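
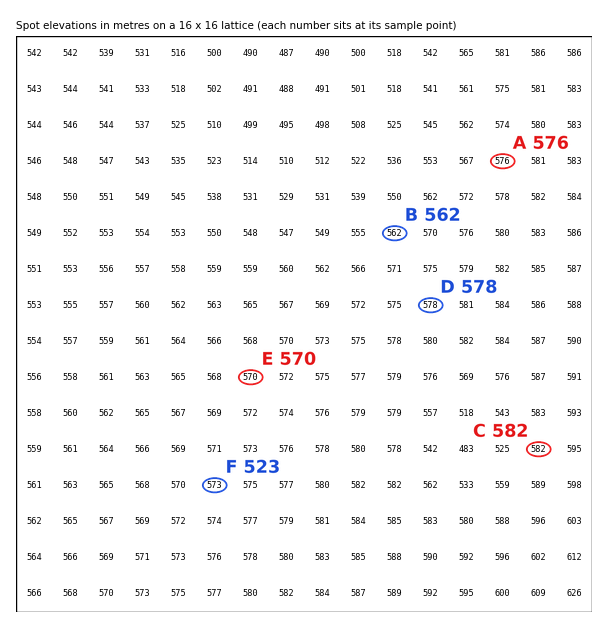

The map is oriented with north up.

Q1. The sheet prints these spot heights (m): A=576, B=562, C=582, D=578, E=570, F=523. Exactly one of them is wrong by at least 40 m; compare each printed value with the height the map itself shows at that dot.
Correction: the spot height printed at F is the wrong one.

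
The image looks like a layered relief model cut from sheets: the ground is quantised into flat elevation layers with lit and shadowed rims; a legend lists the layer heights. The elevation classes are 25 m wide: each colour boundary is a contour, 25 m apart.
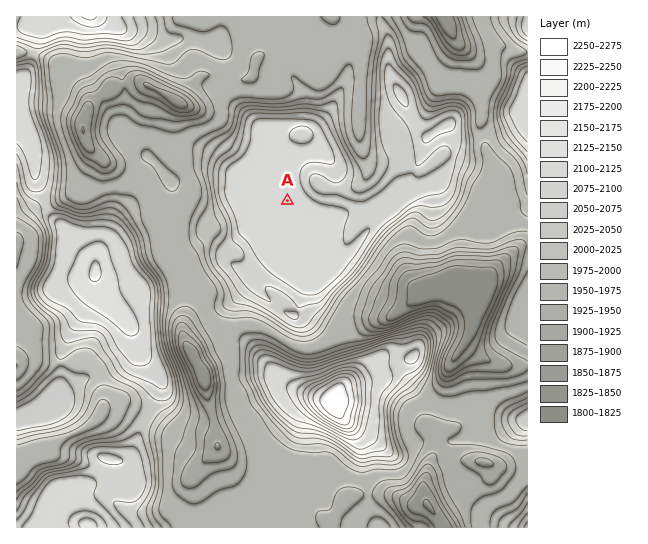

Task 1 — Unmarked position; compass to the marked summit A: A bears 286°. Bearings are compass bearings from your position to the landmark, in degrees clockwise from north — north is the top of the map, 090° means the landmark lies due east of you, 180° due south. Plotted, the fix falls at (385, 229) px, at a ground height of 2050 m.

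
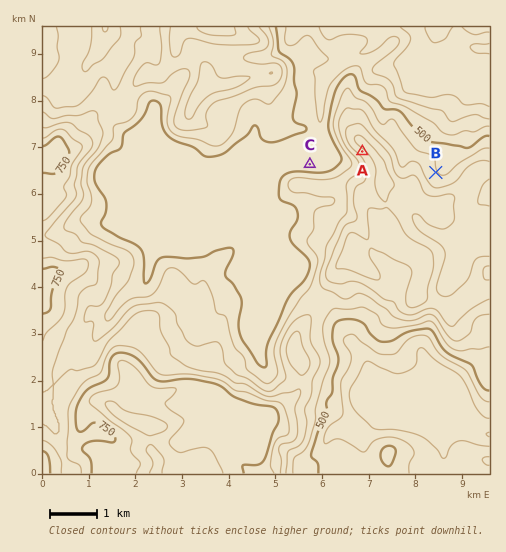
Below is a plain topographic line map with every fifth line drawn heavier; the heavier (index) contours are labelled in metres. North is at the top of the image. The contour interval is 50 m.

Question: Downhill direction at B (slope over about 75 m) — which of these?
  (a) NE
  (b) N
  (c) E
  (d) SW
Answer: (a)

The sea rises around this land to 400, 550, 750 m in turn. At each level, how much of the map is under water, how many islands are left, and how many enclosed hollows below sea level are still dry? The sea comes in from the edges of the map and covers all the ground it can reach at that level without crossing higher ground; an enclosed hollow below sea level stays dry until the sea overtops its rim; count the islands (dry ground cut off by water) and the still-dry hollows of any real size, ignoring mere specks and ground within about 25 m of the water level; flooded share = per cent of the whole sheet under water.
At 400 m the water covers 9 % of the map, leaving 0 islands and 0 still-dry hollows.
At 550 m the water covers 47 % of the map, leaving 0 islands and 0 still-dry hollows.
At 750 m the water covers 91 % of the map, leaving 0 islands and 0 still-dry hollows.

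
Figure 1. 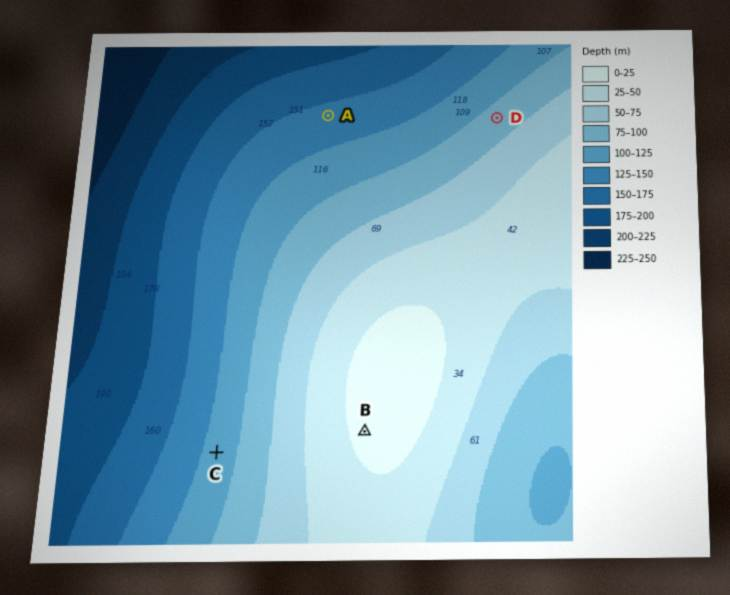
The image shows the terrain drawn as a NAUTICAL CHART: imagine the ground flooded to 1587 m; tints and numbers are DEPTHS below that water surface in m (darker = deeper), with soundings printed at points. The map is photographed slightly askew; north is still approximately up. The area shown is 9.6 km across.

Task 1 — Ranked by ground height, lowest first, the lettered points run A C D B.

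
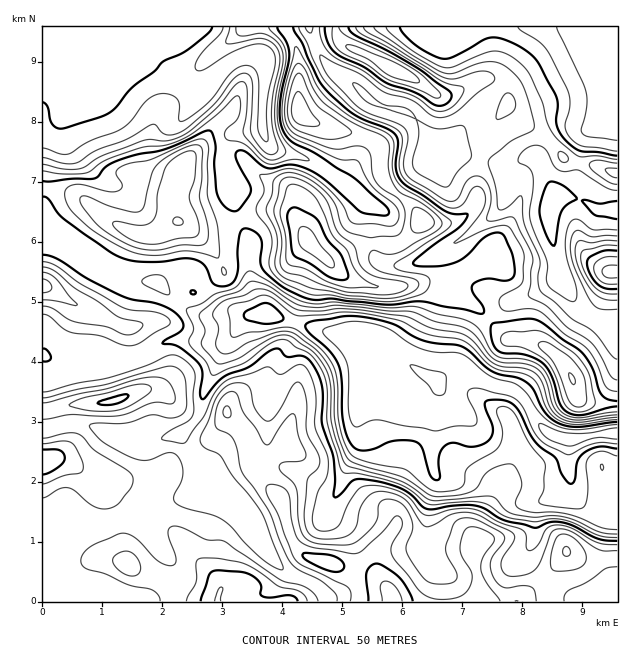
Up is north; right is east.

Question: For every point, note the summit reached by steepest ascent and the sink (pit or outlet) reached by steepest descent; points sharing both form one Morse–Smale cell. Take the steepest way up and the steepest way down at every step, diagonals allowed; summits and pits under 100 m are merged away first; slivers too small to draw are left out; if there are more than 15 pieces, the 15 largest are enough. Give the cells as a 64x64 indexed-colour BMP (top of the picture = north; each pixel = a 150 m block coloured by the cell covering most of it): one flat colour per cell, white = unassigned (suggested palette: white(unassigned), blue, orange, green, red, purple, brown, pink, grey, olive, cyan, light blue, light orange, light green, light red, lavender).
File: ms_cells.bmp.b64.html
<image width="64" height="64" href="data:image/bmp;base64,Qk12CAAAAAAAAHYAAAAoAAAAQAAAAEAAAAABAAQAAAAAAAAIAAATCwAAEwsAABAAAAAAAAAA////ALR3HwAOf/8ALKAsACgn1gC9Z5QAS1aMAMJ34wB/f38AIr28AM++FwDox64AeLv/AIrfmACWmP8A1bDFADMzMzMzMzMzMzMzMzMzMzMRERERERERERERERERERERMzMzMzMzMzMzMzMzMzMzMREREREREREREREREREREREzMzMzMzMzMzMzMzMzMzERERERERERERERERERERERETMzMzMzMzMzMzMzMzMxERERERERERERERERERERERERMzMzMzMzMzMzMzMzMxEREREREREREREREREREREREREzMzMzMzMzMzMzMzMxEREREREREREREREREREREREREcMzMzMzMzMzMzMzMxERERERERERERERERERERERERERzDMzMzMzMzMzMzMzERERERERERERERERERERERERERHMMzMzMzMzMzMzMzEREREREREREREREREREREREREREczMzMzMzDMzMzMzMRERERERERERERERERERERERERERzMzMzMzMwzMzMzMRERERERERERERERERERERERERERHMzMzMzMzMwzMzMREREREREREREREREREREREREREREczMzMzMzMzBERMRERERERERERERERERERERERERERERzMzMzMzMzBERERERERERERERERERERERERERERERERHMzMzMzMzBEREREREREREREREREREREREREREREREREczMzMzMzBERERERERERERERERERERERERERERERERERzMzMzMzMERERERERERERERERERERERERERERERERERHMzMzMzMwREREREREREREREREREREREREREREREREREczMzMyqqqqhEREREREREREREREREREREREREREQAAERqszMqqqqqqoREREREREREREREREREREREREREQAAAACqqqqqqqqqqqEREREREREREREREREREREREREQAAAAAKqqqqqqqqqqqhEREREREREREREREREREREREQAAAAAAqqqqqqqqqqqqERERERERERERERERERERERERAAAAAACqqqqqqqqqqqoREREREREREREREREREREREQAAAAAAAKqqqqqqqqqqqqERERERERERERERERERERAAAAAAAAAAqqqqqqqqqqqqoRERERERERERERERVVEQAAAAAAAAAACqqqqqqqqqqqqhERERERERERERERVVVQAAAAAAAAAAAJmZmZmZmqqqqqoREREREREREREVVVVVAAAAAAAAAAAAmZmZmZmZmqqqqhEREREREREREVVVVVVQAAAAAAAAAACZmZmZmZmZmZmZkRERERERERVVVVVVVVUAAAAAAAAAAJmZmZmZmZmZmZmZEREREVVVVVVVVVVVVQAAAAAAAAAAmZmZmZmZmZmZmZmRERVVVVVVVVVVVVVVUAAAAAAAAACZmZmZmZmZmQAAu7u1VVVVVVVVVVVVVVVYgAAAAAAAAJmZmZmZmZmQAAu7u1VVVVVVVVVVVVVVWIiIAAAAAAAAmZmZmZmZmQAAC7u7VVVVVVVVVVVVVYiIiIiIgAAAAACZmZmZmZmQAAC7u7VVVVVVVViIiIiIiIiIiIiIgAAAAJmZmZu7u7uwC7u7tVVVVVVYiIiIiIiIiIiIiIiIAAAAmZmbu7u7u7u7u7u1VVVVVYiIiHd4iIiIiIiIiIAAAACZmbu7u7u7u7u7u7VVVVVd2IiHd3d3iIiIiIiIgAAAAJmbu7u7u7u7u7u7tVVVVd3d2Id3d3d4iIiIiIiAAAAAm7u7u7u7u7u7u7u1VVVd3d3d3//3d3d4iIiIiIAAAAC7u7u7siIiu7u7u1VVVV3d3d3f//93d3eIiIiIgAAAALu7u7IiIiIiIiIiVVVV3d3d3d///3d3d3eIiIgAAAAAu7u7IiIiIiIiIiLd1d3d3d3d3//3d3d3d3iIiAAAAAC7u7IiIiIiIiIiLd3d3d3d3d3///d3d3d3eIiIgABERLuyIiIiIiIiIiIt3d3d3d3d3//3d3d3d3d3iIiEREREIiIiIiIiIiIiIi3d3d3d3d///3d3d3d3d3eIiEREREQiIiIiIiIiIiIiLd3d3d3d////d3d3d3d3d4iIRERERCIiIiIiIiIiIiLd3d3d3d////93d3d3d3d0SIhEREREIiIiIiIiIiIiIt3d3d3f/////3d3d3d3REREREREREQiIiIiIiIiIiIi3d3d////////d3d3ZERERERERERERCIiIiIiIiIiIiIt3d///////3d3d3ZmREREREREREREIiIiIiIiIiIiIiIi//////d3d3d3ZmZkREREREREREQiIiIiIiIiIiIiIiIv//93d3d3d3dmZmRERERERERERCIiIiIiIiIiIiIiIi//93d3d3d3ZmZmZkREREREREREIiIiIiIiIiIiIiIiL/93d3d3dmZmZmZmZEREREREREQiIiIiIiIiIiIiIiIv/3d3d3dmZmZmZmZmRERERERERCIiIiIiIiIi7uIiIi//d3d3dmZmZmZmZmZkRERERERE7u7u4iIiIi7u4iIiL/93d3ZmZmZmZmZmZmZERERERETu7u7u4iIu7u7uIiIv/3d3ZmZmZmZmZmZmZmRERERERO7u7u7uIu7u7u7uIi//d3ZmZmZmZmZmZmZmZkRERERE7u7u7u7i7u7u7u7uD/93dmZmZmZmZmZmZmZmZERERETu7u7u7u7u7u7u7u4A/3dmZmZmZmZmZmZmZmZmRERERO7u7u7u7u7u7u7u7gAAd2ZmZmZmZmZmZmZmZmZkRERE"/>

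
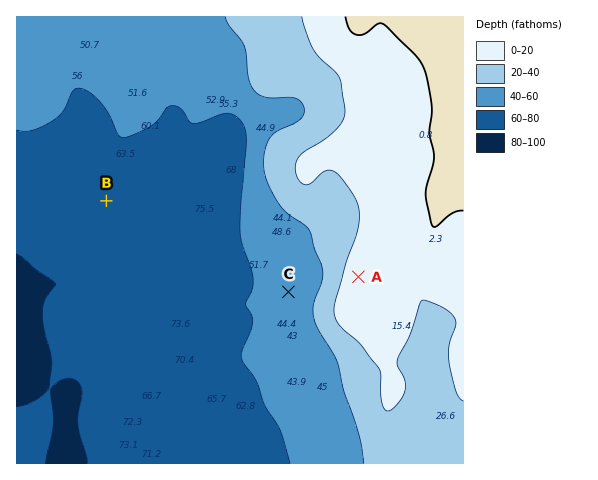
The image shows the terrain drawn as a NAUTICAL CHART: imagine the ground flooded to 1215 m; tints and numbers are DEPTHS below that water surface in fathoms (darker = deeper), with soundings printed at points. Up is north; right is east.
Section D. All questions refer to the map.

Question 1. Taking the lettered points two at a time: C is higher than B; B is lower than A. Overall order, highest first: A C B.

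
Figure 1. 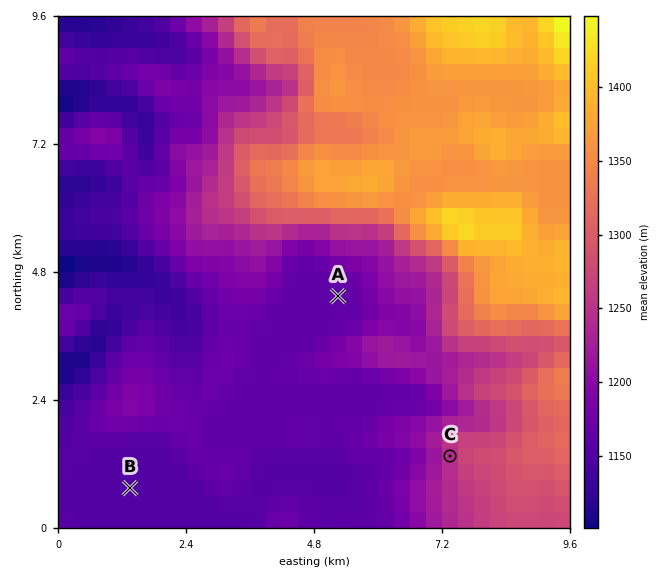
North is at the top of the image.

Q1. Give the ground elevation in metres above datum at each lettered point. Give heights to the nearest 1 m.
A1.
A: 1161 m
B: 1151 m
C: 1246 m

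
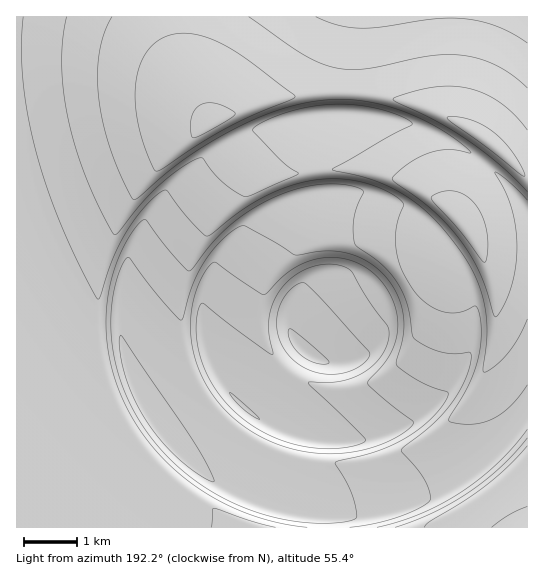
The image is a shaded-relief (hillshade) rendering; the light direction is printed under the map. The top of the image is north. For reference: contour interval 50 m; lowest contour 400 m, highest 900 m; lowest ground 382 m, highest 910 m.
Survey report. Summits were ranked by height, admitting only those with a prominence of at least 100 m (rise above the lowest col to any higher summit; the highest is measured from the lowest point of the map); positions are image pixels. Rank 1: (305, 351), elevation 910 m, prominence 528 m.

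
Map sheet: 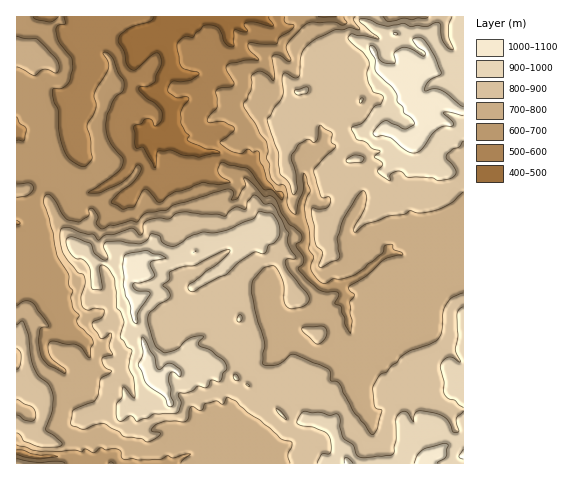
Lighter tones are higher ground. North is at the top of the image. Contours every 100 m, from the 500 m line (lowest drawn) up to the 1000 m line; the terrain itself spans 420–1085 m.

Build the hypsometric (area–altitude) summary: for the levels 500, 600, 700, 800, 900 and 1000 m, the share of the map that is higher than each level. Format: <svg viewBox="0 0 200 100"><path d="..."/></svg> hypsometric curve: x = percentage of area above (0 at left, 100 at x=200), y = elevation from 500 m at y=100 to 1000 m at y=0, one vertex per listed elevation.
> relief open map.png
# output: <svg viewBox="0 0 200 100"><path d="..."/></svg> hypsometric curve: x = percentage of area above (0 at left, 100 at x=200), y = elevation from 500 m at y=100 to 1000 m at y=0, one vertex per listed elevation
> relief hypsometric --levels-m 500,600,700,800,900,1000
<svg viewBox="0 0 200 100"><path d="M193 100l-21-20-29-20-51-20-56-20-28-20"/></svg>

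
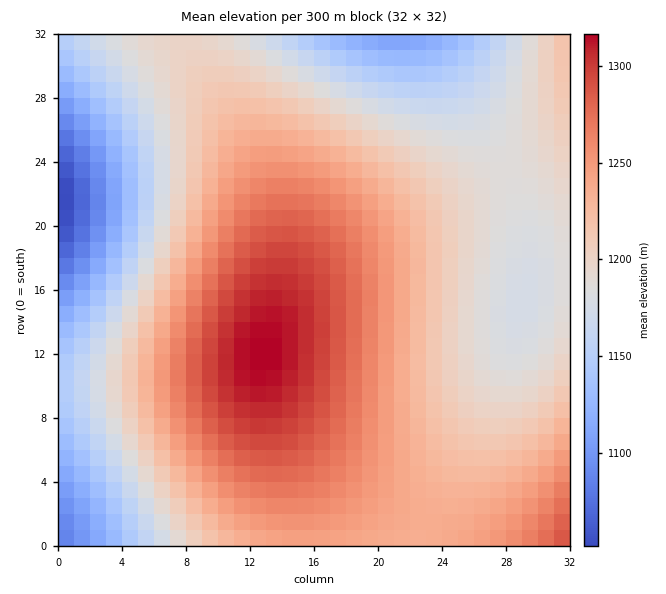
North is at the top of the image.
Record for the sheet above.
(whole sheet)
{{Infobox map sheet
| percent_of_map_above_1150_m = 88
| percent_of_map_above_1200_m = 58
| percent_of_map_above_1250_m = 27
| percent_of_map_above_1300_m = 5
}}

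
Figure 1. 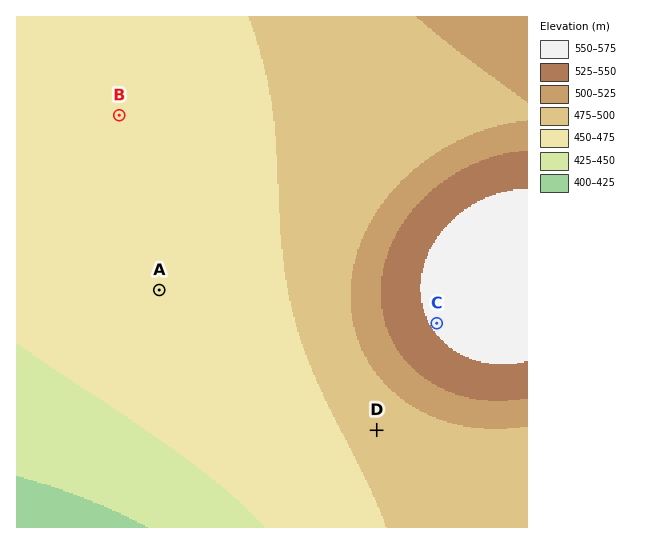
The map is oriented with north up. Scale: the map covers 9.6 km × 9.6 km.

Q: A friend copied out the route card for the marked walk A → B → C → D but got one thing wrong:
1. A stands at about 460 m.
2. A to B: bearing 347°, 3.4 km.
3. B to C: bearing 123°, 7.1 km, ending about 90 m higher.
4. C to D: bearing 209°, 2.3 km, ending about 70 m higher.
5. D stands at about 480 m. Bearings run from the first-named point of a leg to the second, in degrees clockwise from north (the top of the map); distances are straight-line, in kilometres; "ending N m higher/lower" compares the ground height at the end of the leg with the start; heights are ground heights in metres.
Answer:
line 4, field sense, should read lower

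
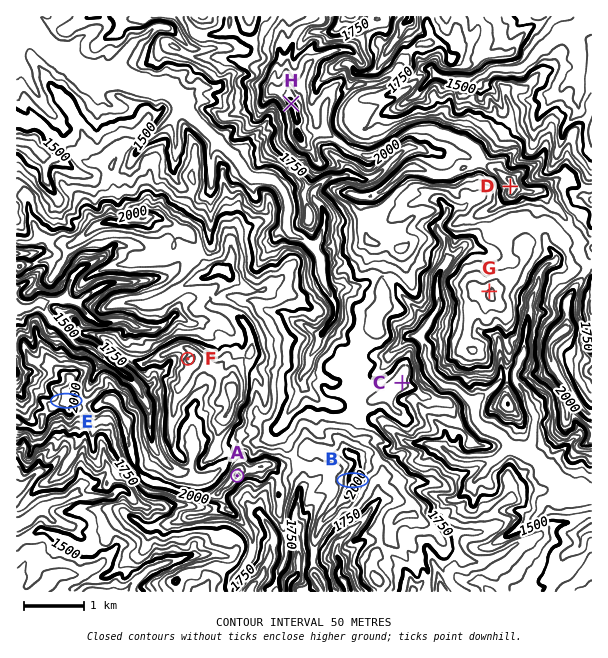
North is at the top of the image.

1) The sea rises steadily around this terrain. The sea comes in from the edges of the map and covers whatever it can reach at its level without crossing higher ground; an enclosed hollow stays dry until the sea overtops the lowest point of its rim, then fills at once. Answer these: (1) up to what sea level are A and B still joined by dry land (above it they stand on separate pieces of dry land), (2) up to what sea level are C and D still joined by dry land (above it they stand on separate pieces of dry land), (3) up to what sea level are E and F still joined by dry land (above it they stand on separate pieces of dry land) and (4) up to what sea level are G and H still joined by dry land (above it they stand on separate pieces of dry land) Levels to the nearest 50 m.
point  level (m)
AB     1900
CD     1750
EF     1950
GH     1850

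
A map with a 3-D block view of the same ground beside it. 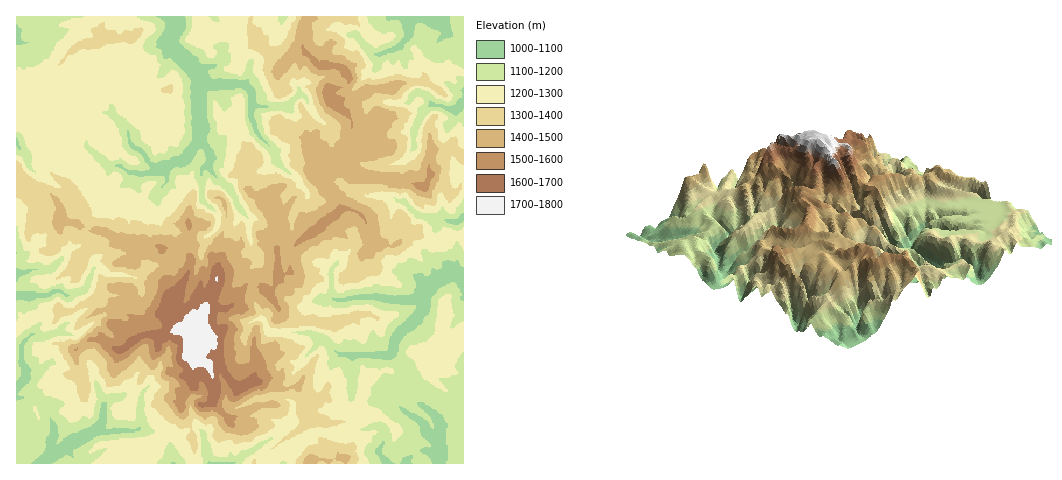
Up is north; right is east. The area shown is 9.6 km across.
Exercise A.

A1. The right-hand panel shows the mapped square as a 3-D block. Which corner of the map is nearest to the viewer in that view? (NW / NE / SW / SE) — NE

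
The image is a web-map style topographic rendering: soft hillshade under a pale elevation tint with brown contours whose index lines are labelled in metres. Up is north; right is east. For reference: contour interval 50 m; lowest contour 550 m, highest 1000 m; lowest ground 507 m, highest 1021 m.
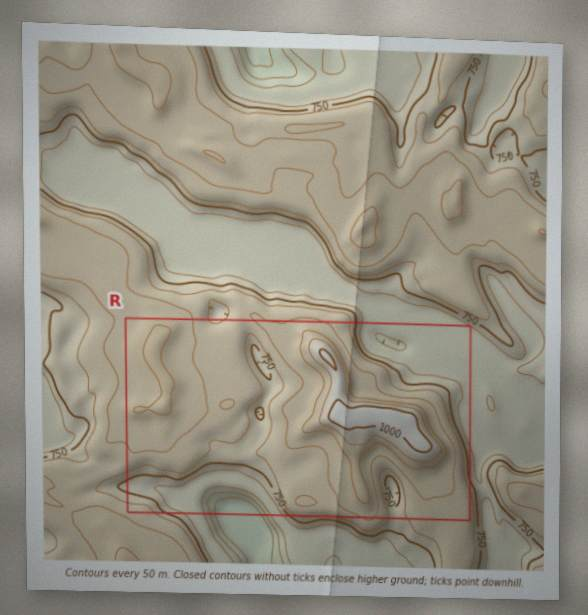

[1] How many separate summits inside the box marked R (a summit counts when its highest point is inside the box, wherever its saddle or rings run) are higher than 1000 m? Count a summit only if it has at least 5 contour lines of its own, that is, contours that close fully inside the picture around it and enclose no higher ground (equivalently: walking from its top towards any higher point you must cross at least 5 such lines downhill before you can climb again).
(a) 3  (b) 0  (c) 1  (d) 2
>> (b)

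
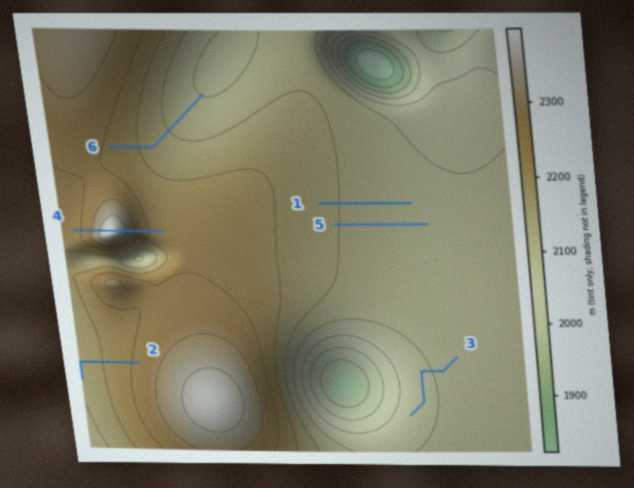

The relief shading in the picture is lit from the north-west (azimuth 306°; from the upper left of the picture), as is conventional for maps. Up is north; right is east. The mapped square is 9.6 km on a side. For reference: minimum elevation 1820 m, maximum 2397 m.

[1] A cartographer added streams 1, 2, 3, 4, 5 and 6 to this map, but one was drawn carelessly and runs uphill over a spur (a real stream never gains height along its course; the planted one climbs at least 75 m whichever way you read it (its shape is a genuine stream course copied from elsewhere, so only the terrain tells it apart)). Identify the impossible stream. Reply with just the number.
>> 4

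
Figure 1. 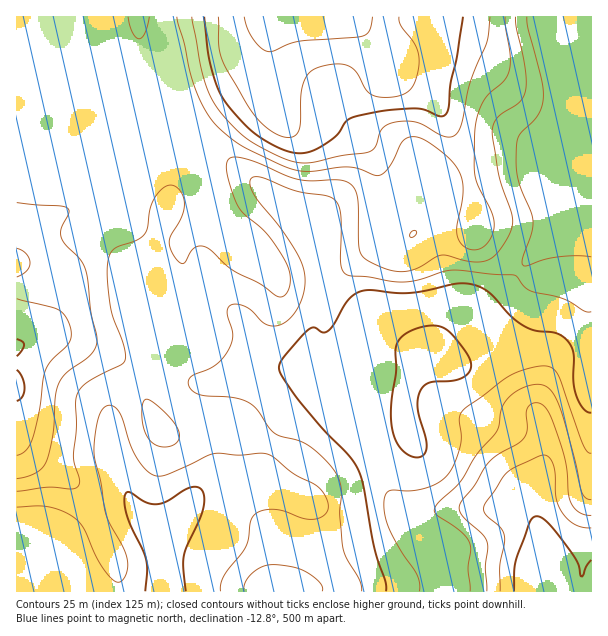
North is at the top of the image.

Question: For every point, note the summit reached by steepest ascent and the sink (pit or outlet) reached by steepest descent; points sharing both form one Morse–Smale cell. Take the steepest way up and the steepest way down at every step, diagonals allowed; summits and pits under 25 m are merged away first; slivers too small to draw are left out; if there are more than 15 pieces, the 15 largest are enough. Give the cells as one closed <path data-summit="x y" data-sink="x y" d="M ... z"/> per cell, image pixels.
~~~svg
<path data-summit="336 17" data-sink="533 591" d="M591 16l-574 0-1 157 101-1 47 31-4 13 0 12-15 39-1 9 25 60 0 11 15 25 12 9-25-3-31 6 6 20 11 22 8 7 15 1 36-10 17-2 16 12 48 22 24 14 11 16 3 24 57-4 16 11 12 0-2 5 2 24 10 18 10 8 84-1 8 4 1 17 58 0z"/><path data-summit="17 389" data-sink="533 591" d="M117 172l-101 2 0 171 25-8 25 0 29 9 21 10 20 18 4 10 31-6 24 4-15-16-11-19 0-11-25-60 1-9 15-39 0-12 4-13z"/><path data-summit="17 389" data-sink="164 591" d="M57 336l-16 1-25 10 1 245 64 0 1-17-10-26-2-10 50-25 19-1-6-7-7-17-12-34-4-20 0-22 4-9 14-14 12-5-1-5-3-6-11-12-17-10-31-12z"/><path data-summit="336 17" data-sink="164 591" d="M140 385l-18 9-8 10-4 9 0 22 4 20 14 42 11 16-19 1-50 25 0 6 12 30 1 17 79 0 1-25-3-21 10-24 31-32 18-9 35-1 42 16 13 8 25 5 0-18-4-11-9-10-21-13-51-23-16-12-17 2-36 10-18-2-5-6-6-12z"/><path data-summit="270 588" data-sink="164 591" d="M254 480l-27 0-21 7-36 35-10 24 4 46 106 0 2-3 18-1 6-6 12-25 20-26 6-21-25-6-13-8z"/><path data-summit="270 588" data-sink="533 591" d="M392 506l-57 4-7 21-20 26-12 25-6 6-18 1-1 2 261 0 0-16-8-4-84 1-10-8-10-18 0-27-12-2z"/>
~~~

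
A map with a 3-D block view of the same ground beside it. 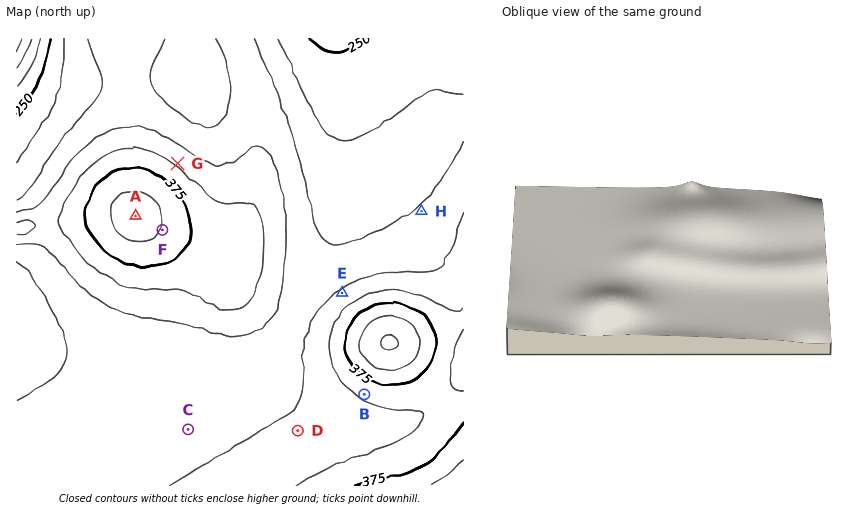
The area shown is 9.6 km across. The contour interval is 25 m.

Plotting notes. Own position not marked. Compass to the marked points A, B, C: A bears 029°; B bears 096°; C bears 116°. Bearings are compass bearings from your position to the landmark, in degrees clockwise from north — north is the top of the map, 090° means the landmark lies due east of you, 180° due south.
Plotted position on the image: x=54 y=363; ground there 300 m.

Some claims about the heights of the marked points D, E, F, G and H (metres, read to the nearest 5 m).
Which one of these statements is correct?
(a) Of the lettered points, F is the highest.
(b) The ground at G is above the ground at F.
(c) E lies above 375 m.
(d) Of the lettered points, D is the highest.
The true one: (a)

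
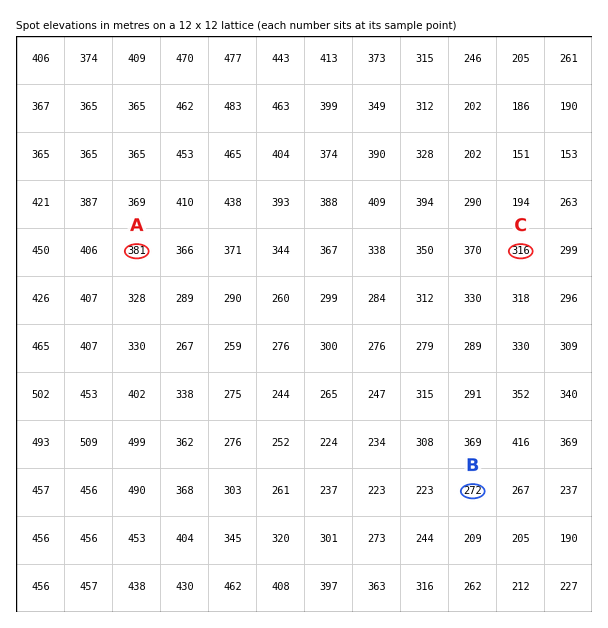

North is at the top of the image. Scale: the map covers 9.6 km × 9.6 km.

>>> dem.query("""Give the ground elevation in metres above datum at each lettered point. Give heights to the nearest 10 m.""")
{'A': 380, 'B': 270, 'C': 320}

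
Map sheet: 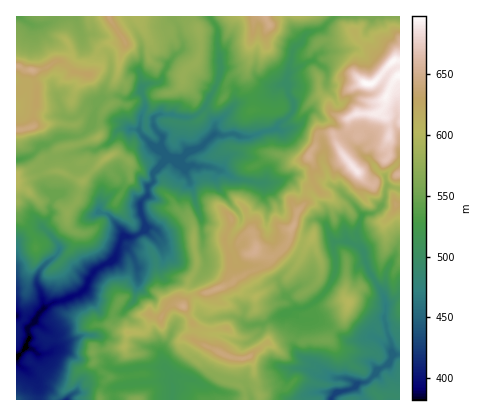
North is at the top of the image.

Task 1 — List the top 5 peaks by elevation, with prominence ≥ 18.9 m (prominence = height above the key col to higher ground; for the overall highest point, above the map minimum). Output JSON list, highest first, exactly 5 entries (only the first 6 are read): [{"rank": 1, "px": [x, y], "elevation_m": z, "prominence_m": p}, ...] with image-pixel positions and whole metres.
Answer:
[{"rank": 1, "px": [366, 84], "elevation_m": 698, "prominence_m": 316}, {"rank": 2, "px": [358, 172], "elevation_m": 690, "prominence_m": 35}, {"rank": 3, "px": [256, 250], "elevation_m": 652, "prominence_m": 36}, {"rank": 4, "px": [32, 70], "elevation_m": 649, "prominence_m": 117}, {"rank": 5, "px": [184, 306], "elevation_m": 647, "prominence_m": 30}]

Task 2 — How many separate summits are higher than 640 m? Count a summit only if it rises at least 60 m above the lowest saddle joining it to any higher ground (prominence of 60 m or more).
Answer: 2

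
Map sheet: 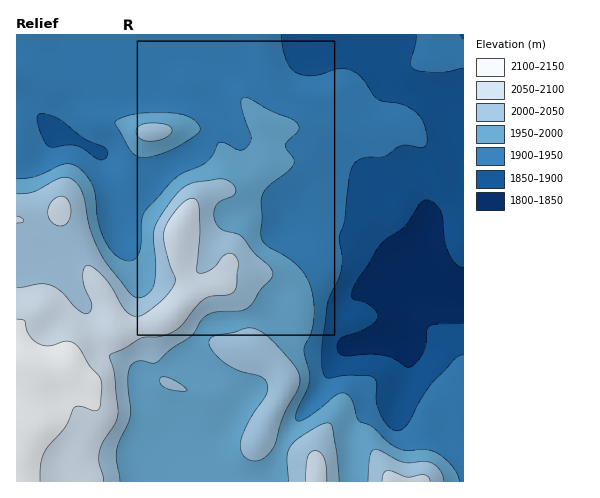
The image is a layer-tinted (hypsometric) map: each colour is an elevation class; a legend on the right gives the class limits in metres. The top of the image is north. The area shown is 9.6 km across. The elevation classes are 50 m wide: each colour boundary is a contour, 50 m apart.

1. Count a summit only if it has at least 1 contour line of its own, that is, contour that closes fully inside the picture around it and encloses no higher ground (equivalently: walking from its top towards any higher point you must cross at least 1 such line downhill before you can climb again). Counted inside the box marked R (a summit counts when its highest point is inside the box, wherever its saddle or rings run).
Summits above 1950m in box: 1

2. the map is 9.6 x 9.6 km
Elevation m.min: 1810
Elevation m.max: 2150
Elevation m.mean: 1960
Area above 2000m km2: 24.9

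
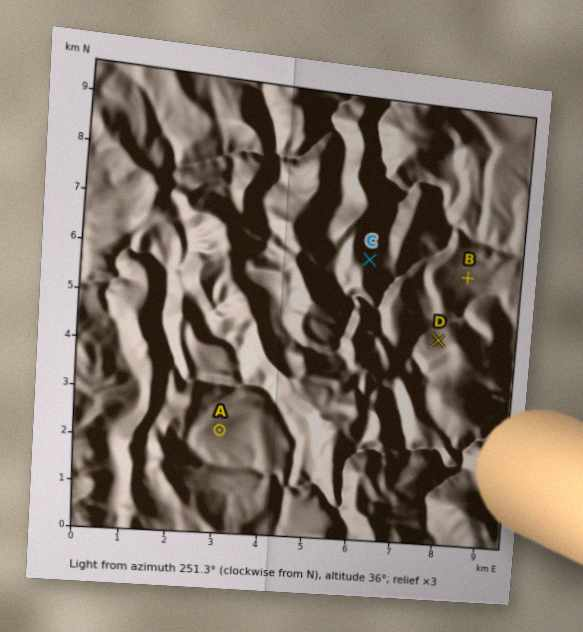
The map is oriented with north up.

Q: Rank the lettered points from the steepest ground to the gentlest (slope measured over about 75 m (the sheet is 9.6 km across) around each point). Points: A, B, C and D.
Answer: D C A B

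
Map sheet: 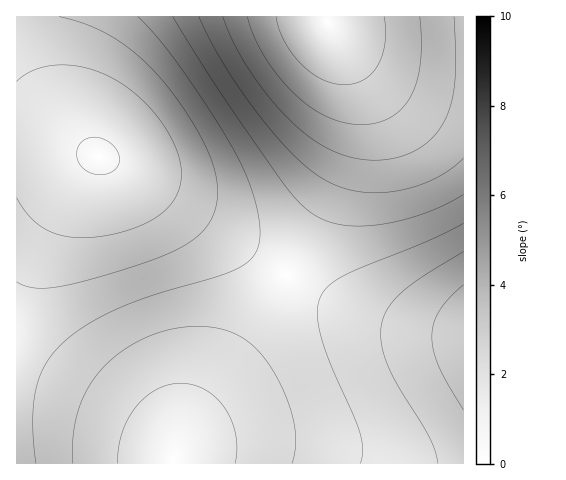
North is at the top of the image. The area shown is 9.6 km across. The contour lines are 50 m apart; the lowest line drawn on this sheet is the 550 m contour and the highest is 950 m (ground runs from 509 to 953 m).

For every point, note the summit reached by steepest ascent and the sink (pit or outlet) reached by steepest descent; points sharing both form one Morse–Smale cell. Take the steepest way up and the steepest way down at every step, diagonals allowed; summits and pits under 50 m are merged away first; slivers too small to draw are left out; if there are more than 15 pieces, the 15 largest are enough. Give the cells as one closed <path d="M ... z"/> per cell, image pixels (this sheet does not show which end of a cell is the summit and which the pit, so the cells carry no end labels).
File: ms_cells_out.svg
<path d="M463 16l-446 0-1 124 48 6 42 14 38 20 142 95 17-26 27-52 12-28 9-31 2-15-1-39-9-32-13-26 23 16 35 14 32 6 43 1z"/><path d="M33 141l-17 0 0 322 157 1 8-25 14-26 92-137-164-108-45-19z"/><path d="M287 275l-92 138-14 26-7 24 289 1 1-130-53-6-44-12-47-21z"/><path d="M333 26l-2 2 9 18 8 23 5 22 0 32-2 15-9 31-12 28-27 52-16 25 33 21 47 21 44 12 52 5 1-270-44-1-32-6-35-14z"/>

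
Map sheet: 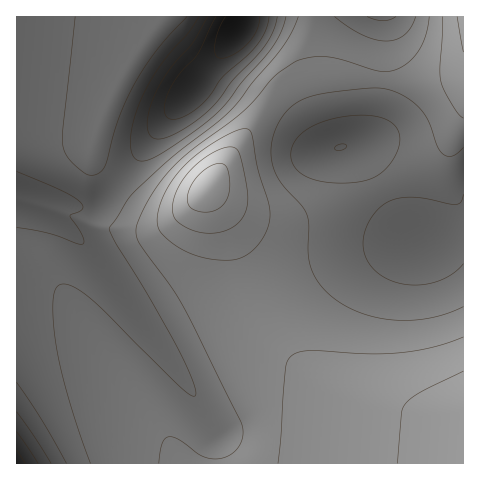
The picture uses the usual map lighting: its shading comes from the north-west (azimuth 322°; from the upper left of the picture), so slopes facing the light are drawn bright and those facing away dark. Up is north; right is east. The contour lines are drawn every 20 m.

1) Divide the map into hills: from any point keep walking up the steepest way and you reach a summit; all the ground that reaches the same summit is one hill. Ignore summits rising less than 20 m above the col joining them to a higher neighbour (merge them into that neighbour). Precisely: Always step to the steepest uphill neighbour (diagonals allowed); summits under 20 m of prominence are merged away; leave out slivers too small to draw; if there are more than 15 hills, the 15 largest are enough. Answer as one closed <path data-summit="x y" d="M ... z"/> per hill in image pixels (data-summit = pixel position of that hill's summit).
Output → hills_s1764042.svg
<path data-summit="209 187" d="M383 16l-367 1 1 447 194 0 7-33-65-96 7 1 40-22 52-18 75-32 55-16 35-5-18-21-35-65-7-8-7-4 15-7 8-8 3-8 9-77 0-27z"/><path data-summit="463 463" d="M463 240l-54 4-51 10-31 10-75 32-52 18-40 22-6 0 64 95-6 32 251 1z"/><path data-summit="463 17" d="M463 16l-79 1 1 28-9 77-3 8-8 8-15 7 7 4 7 8 35 65 10 14 9 6 46-3z"/>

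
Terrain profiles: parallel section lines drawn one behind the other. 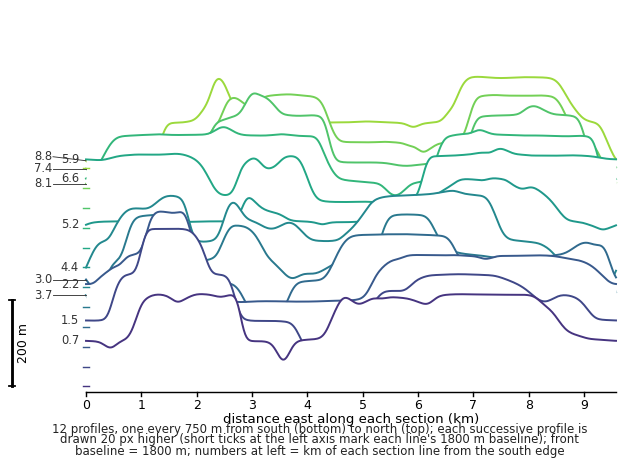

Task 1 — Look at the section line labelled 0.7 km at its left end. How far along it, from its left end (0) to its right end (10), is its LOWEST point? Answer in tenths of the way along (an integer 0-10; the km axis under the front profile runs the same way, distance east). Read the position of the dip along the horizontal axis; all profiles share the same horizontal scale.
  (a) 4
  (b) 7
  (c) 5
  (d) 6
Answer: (a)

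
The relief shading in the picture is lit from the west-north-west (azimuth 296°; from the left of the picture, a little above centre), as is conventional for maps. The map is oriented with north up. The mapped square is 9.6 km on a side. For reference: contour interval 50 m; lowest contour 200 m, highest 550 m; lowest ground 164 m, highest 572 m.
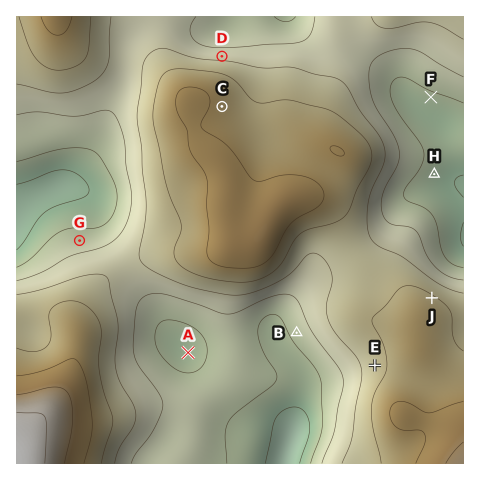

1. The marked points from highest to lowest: C D B A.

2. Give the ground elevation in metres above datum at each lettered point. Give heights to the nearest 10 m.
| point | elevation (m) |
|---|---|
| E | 380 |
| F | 240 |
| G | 270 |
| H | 220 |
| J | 410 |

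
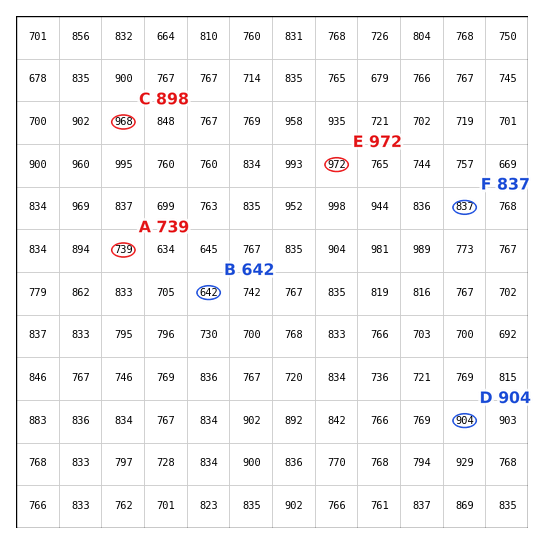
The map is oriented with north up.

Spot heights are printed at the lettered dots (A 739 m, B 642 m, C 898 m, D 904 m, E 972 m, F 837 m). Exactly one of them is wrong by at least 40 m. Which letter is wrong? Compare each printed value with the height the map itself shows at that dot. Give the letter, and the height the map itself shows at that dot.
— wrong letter C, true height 968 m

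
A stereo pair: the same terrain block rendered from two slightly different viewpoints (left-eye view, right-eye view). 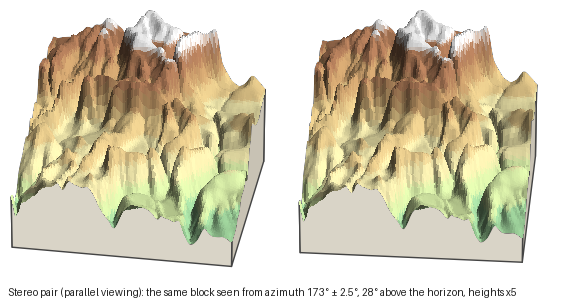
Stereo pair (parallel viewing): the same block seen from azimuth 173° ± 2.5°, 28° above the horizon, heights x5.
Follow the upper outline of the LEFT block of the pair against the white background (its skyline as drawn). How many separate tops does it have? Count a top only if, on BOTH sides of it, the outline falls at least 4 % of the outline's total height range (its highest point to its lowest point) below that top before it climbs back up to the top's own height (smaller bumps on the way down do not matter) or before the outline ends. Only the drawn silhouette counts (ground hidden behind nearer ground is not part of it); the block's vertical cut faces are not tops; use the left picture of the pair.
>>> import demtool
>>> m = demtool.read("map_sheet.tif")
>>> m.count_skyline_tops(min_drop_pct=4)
3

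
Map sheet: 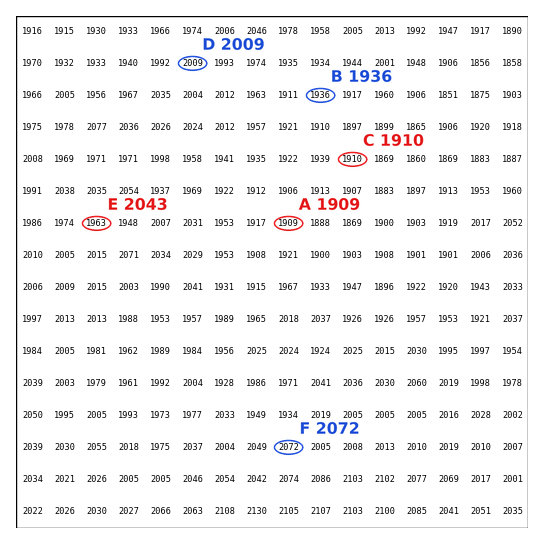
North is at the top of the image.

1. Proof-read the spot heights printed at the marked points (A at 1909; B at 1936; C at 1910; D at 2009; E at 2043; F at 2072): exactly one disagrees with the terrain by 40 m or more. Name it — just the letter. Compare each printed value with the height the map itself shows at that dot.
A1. E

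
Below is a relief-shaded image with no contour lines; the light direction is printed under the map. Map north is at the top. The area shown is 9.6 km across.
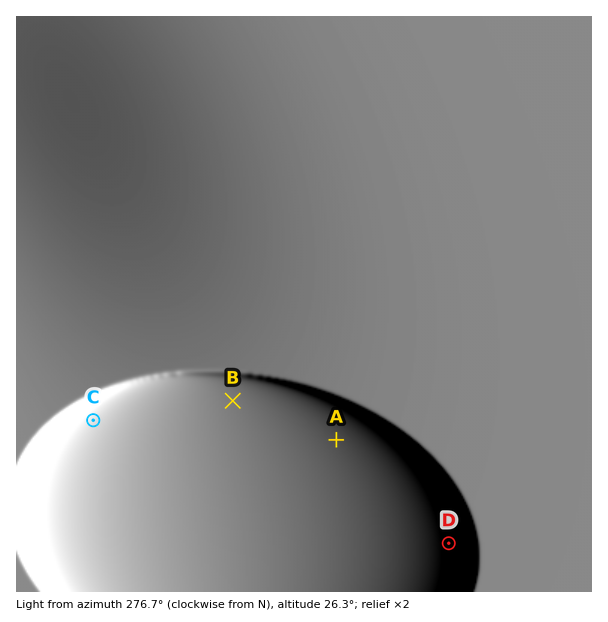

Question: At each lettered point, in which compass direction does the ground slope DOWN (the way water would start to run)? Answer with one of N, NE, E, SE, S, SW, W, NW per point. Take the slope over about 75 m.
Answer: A NE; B N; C NW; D E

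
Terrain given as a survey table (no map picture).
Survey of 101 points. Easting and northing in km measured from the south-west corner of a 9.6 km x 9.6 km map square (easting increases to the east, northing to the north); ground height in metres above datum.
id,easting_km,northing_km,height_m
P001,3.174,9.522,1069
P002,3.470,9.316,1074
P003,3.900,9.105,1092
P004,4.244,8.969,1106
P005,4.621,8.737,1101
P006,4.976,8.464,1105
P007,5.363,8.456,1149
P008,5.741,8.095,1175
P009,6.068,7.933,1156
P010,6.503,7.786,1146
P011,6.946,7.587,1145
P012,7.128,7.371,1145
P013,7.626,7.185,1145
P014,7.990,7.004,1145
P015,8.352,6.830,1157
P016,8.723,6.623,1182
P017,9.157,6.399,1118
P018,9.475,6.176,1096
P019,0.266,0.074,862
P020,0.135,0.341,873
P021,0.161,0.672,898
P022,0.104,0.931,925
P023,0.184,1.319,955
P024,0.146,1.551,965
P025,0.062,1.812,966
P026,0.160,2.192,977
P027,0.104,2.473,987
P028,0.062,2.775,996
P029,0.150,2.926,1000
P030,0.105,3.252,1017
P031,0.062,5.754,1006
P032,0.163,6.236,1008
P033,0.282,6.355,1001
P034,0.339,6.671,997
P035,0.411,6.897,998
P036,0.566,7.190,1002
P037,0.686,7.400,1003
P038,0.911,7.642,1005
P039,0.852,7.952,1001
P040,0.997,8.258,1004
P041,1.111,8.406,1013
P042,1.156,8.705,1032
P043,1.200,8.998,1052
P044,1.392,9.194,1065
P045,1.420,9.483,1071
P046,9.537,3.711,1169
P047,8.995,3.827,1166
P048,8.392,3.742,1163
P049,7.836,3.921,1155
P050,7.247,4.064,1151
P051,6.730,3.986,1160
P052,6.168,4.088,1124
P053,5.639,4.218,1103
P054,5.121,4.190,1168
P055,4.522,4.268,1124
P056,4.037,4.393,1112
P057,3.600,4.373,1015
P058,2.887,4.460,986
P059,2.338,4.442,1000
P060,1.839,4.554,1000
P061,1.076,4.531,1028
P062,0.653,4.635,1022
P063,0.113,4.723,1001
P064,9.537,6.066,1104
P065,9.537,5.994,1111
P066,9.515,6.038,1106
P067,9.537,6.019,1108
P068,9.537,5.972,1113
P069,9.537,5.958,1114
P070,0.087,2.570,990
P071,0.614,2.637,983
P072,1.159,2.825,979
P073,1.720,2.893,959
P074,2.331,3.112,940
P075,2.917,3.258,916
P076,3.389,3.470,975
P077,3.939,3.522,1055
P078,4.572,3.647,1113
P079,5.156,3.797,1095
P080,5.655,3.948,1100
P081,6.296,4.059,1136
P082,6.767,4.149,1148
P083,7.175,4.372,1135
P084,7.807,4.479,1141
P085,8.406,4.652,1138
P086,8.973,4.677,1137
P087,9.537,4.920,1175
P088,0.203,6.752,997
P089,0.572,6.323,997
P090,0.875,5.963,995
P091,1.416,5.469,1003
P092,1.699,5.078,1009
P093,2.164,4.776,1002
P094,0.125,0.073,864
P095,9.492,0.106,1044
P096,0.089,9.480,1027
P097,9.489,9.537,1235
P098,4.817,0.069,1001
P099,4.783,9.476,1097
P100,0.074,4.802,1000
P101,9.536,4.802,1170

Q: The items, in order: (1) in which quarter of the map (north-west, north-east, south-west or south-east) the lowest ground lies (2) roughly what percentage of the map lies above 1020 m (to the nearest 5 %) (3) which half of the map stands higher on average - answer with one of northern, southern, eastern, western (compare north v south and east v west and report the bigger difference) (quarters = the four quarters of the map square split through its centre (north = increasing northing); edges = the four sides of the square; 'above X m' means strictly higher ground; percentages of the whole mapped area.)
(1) Look to the south-west quarter for the lowest ground.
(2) Roughly 75 % of the ground is higher than 1020 m.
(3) The eastern half stands higher on average than the western half.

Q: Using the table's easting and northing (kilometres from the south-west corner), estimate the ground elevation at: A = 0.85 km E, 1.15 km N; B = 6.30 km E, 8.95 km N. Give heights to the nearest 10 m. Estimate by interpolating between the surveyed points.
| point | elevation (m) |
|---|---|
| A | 940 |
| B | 1180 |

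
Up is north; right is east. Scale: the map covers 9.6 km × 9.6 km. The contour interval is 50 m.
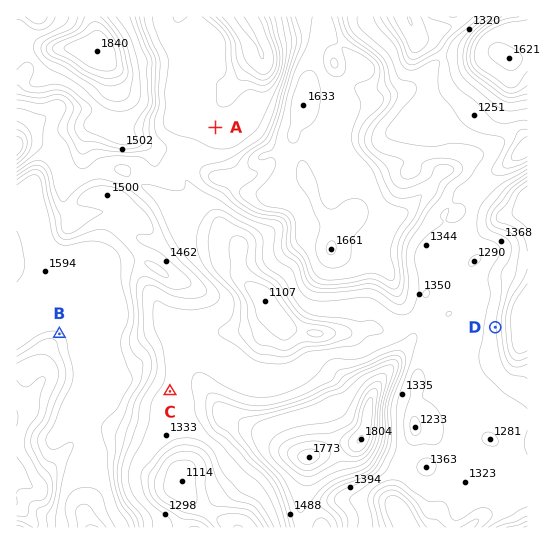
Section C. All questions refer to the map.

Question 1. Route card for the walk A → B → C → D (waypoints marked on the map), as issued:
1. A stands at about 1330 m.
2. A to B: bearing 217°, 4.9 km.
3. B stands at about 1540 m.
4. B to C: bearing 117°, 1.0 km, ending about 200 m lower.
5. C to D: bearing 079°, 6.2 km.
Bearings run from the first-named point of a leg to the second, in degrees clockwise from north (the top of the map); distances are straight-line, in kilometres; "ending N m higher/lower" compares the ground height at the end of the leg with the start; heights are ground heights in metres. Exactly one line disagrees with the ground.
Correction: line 4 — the distance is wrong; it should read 2.3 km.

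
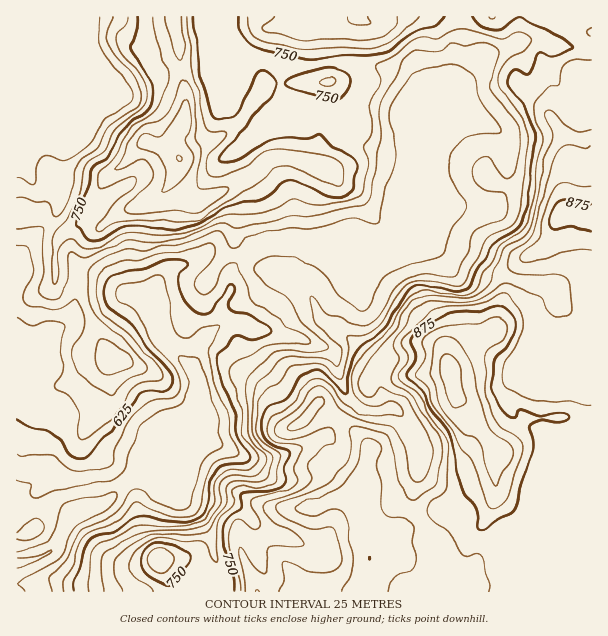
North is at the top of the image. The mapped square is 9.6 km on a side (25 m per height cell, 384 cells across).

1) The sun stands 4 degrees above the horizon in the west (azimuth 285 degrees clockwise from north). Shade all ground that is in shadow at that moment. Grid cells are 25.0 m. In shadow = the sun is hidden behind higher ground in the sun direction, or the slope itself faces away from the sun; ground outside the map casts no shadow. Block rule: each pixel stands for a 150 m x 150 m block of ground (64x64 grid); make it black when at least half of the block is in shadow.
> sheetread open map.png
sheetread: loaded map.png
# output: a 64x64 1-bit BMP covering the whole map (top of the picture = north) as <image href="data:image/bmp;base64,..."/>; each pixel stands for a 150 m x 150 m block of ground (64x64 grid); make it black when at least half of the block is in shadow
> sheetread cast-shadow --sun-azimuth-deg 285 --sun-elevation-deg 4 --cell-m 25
<image width="64" height="64" href="data:image/bmp;base64,Qk0+AgAAAAAAAD4AAAAoAAAAQAAAAEAAAAABAAEAAAAAAAACAAATCwAAEwsAAAIAAAAAAAAA////AAAAAAAAADAAAAAAAAAAfAAAAAAAAAD8AACAAAAAAPwAAAgAAHgAAAAACAAAOAAAQAAIAAAcAAAAAAgAABwAAAAAAAAADAAAAACAB8AMAAAAAcAH8AAAAAAB4APwACAAAADwA/gAPAAAAPgD/AAeAAAAeAP8AB8AAAD8A/wA/4AAAPwD8AD/4AAA+AHgAP/wAcBwAIAAf/gA4AAPgAA//ABgAB+AAB/8AD4AH4AAH/wAPIA/4AAf/AA4AD/wAB/8ADAAf+AAD/wAMAB/4AAP+AAgAH/wAA/wAAAAX/gAD8AAAAAH+AAfiAAAAAP4AD+AAAAAA/AAf4YAAAAD4AD/hgAAAAOAD/+HAAAAAYAP/4MAAAAAAAf/gwAAAAAAB//DAAAAAAAH//gAAAAAAAb//EAAAAAABv///wAAAAAAf///4AAAAAA+f//gAAAAAAYf/5gAAAAAAA//P/wAAAAAA/4f/gAAAAAB/A/8AAAAGD5+D/wAAAAcP5wP+AAAAAw/gA/wAAAAAB/AA/AAAAAAP+AD+AAAAAA/8AP4AAAAAD/gAfgAAAAAH+AB+AAAAAAfsAH4AAAAAB+YAfgAAAAAHwgP/AAAAAAeAA78AAAAAB8AAHwAAAAAHwAAf+AAAAA/AAD/+AAAAD8AAf/wAAAAPwAA/+EAAAA/AAB/w4AAADgAAHsHAA=="/>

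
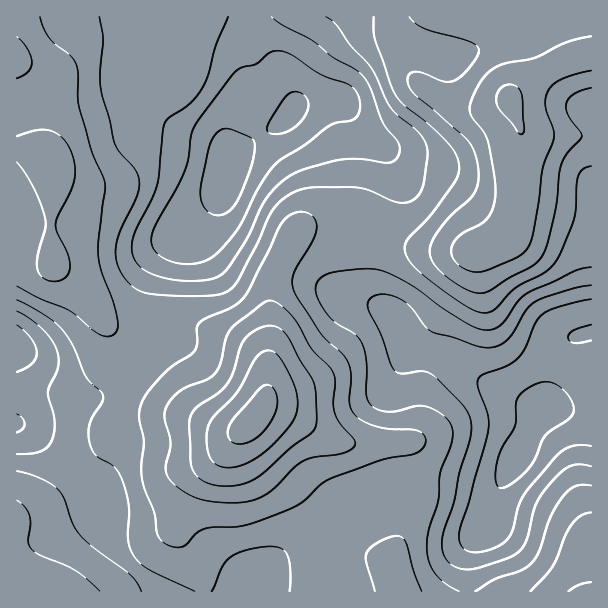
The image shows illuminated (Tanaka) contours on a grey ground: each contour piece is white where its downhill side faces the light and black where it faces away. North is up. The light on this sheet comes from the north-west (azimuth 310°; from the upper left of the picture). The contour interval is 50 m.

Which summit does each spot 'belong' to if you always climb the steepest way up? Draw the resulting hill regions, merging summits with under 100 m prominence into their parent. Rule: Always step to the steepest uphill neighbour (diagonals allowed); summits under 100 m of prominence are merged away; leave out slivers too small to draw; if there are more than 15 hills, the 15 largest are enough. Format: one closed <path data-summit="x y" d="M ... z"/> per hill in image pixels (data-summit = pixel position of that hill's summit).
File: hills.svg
<path data-summit="251 422" d="M249 16l-107 1 2 31-8 27 2 21 8 10 24 18 46 18 10 14 0 20-4 16-17 26-16 16-13 7-8 8-12 20-10 31 4 45-8 15-40 34-18 4-22 0-17 5-29 20 1 169 450 0 1-35 4-14 14-18 12-34 22-38 18-39 6-6-19-5-22-11-60-37-29-7-8-6-10-22-18-20-4-9 2-30 21-64 0-21-5-14-4-9-32-28-14-23-28-2-12 3-8 5 1-4-7-21-11-15-15-14-6-9-4-12z"/><path data-summit="509 99" d="M591 16l-341 1 2 16 4 12 6 9 15 14 11 15 7 21-1 4 8-5 12-3 28 2 14 23 32 28 4 9 5 14 0 21-21 64-2 30 4 9 18 20 10 22 8 6 29 7 60 37 36 16 6 0 2-3 3-24 15-34 10-10 17-5z"/><path data-summit="48 161" d="M141 16l-125 1 1 405 28-19 17-5 22 0 18-4 40-34 8-15-4-45 10-31 12-20 8-8 13-7 16-16 13-20 5-10 5-26-6-15-13-9-27-8-12-6-24-18-10-13 0-18 8-27 0-27z"/><path data-summit="591 591" d="M551 406l-5 0-8 8-18 39-22 38-12 34-14 18-4 14 0 35 124-1 0-174z"/>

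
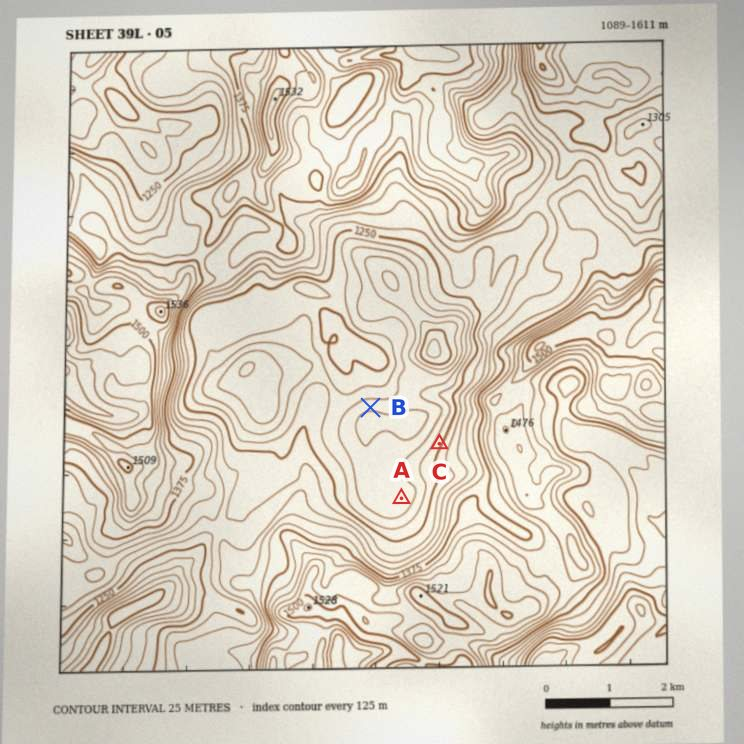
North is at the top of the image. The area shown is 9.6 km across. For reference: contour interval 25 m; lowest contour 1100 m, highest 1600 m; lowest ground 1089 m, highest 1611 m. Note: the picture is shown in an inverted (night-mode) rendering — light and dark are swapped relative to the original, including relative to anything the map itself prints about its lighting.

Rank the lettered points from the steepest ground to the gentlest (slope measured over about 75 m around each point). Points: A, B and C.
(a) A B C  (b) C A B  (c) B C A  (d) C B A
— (d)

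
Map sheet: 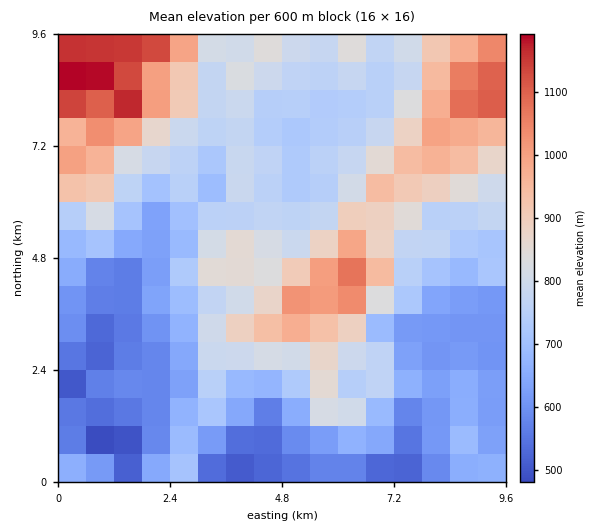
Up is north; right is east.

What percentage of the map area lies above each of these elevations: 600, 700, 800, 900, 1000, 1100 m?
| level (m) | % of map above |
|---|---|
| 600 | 83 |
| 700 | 64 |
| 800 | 35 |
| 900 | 20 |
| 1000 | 10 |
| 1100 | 5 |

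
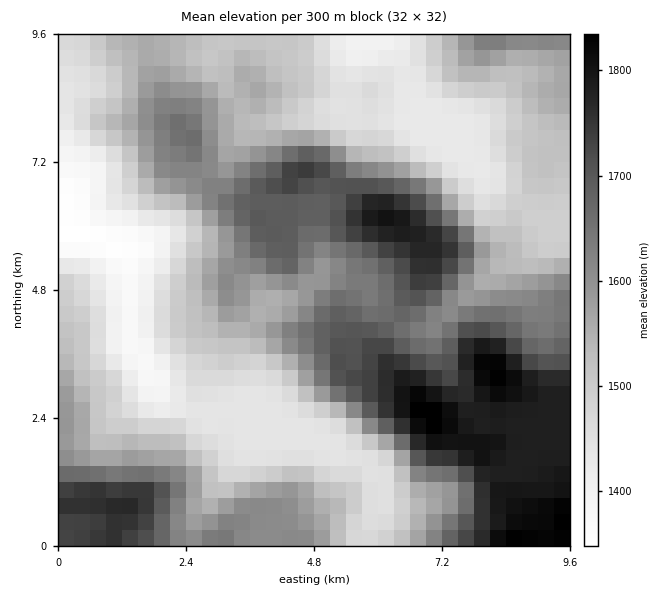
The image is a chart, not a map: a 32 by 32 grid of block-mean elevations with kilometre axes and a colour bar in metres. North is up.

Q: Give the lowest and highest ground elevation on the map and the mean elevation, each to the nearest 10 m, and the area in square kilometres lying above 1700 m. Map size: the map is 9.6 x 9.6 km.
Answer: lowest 1350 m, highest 1840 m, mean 1580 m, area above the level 18.2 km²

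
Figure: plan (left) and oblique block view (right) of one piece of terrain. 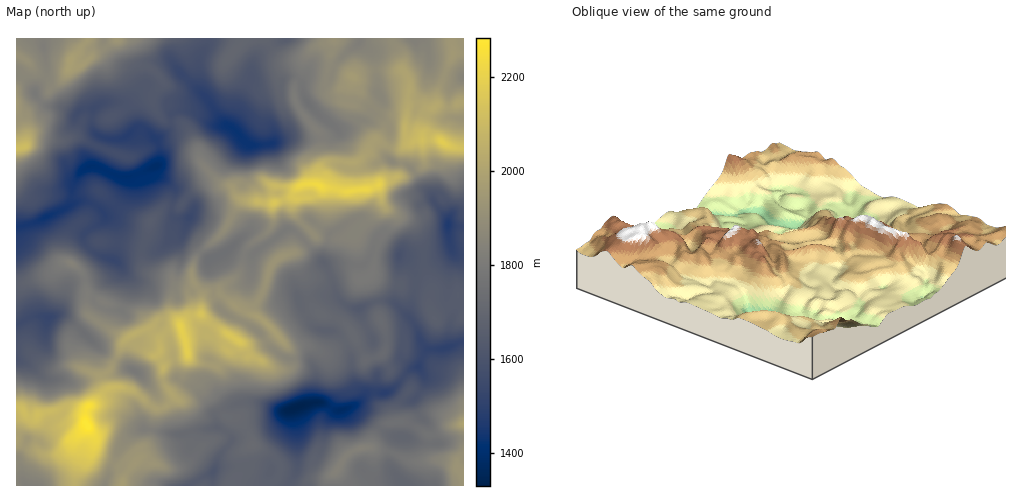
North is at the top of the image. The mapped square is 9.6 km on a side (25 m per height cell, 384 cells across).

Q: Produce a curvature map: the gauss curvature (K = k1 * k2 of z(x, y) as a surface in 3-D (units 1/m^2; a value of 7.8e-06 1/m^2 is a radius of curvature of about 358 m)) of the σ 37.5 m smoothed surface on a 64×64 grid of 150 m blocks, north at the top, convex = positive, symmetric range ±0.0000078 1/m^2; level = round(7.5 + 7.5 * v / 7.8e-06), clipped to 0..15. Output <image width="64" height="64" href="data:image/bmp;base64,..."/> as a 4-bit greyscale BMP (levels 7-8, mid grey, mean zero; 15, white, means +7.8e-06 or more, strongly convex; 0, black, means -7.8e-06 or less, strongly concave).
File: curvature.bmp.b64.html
<image width="64" height="64" href="data:image/bmp;base64,Qk12CAAAAAAAAHYAAAAoAAAAQAAAAEAAAAABAAQAAAAAAAAIAAATCwAAEwsAABAAAAAAAAAAAAAAABEREQAiIiIAMzMzAERERABVVVUAZmZmAHd3dwCIiIgAmZmZAKqqqgC7u7sAzMzMAN3d3QDu7u4A////AId4iHdmiHeJd4dWh2V3eId3d3h3d3d3d3d3d3iHeIh3iHiId3Z3eHZ3eHiHd3eYh3h4iIeIZ6mHeHd4h3d4mHd3h4h3iJh3d3d3m3Z4eKd3eHiHh3d4iIiId4iHiHd2l3d4eIeIiHR3iHiYd3d3d3d3eIiHaIh3d5l3iHiHeGaXmIhJeHeId4iHh3iIh3eHiIh3eHdnh4eHaHh2d3d4doZEiKhoiImIh4iHeIiIh3d4iId4eIeHeHiJmWeIh3eZh3tZh4t4eZiHZ5h3d3d4iIh4h3iIiIhpl3d4iIiHd5mHWnd3aGeFmHd4hHiYd3iHd3d3iHeIeFiHd4Z4iIeGZ4d3lmd4adeHaIiVeId3d5h3d3d3d3d2d4mYZHiHZ4d4eHeIh3eKeZZniJZ4iHd3eIiHd3iHd4eIiJl4mIiImHd4h3loeHUXiIh3iZiId3mHiIiHnbiIeWmoeIZ3eHR4h4eoZmZkXPpnd4h1ZluYZ3eId2R7mIh5M4moeId3qIiHd4d4qYhnhWd3hLeWiqdnh4h2VXh4iJyHiHVUl1aYd4d4aHiYd6llR3elZXmXdnh3eId3eIeIiHZnh3W8eJVoiIh4eIiHqmaKuqiHZIaHh3d3d3eIiHdnmHeHd3dXqIiIh3h3eJh4VFNXeJcw93iId3iHeIiIdleIh3hni2OHh4iHd4d2aJl3aGvLqe6XWIeYeId3d3qGZ4iGWotph3l4d3d3d3d5qIh3O6iWCQTGBXV3h45md5iHiIdqdmV2iXh3eId3eGV3d4QIdn13Zvi8iJeIW3eDaHeIiIh2qIiGaHd3iHeYd3d5yYdmaJiYp2ZphlJql6hmd3h3d4iIeIeHiYd4eIeYd4mXuniId4eHZ3d6+VR4x2d3d3eHiWd3iGd4hod4d5h4iIVKmHeGh3d3eciHh3mHh4iHeIiId3eId4eHeIiHiWeHZVeHd4Vsd4hXl2iYeHd4iIh4h3iId3eIl3h3d4h2J4d3eqd3ho5mcyeWWHeXd3d4h3h3eIh3d4mHeHh4m6h8qIiJh2dlhmL2iod3p4d4h3iHeIeJmHiHiId3eId4h3d4eHZXeJd5dtfZiXdHmHiHeHd3mXiHd3eHd3d3iHh2d3eYd4h5s39INVaIdmeIeId3d3Z4dFiHd4eId3d4iHZ4dYd3iHiGaFpWd3eIeIh4h3h4eIiHd3h3h4eIh3eIeIh3iHd4eId3Z1Z4h4mHeIiHd3d4mIiGeHeIh4h2eIiIhXeIiHeHeHZ3eIeIiIeIiHiId3iIiIZ4d3iHiHd4h3h3h3d4eHd5laqrh3d3iHmYd3h3d4eIh3d3d3d3h3h3ebh3eIh3d3inmKh4h3d4dohmeId3eId4h3d3d3eIiImbl3iJmHd4h4eGeXiHeHeIeJeLl3d3d3i4d3d3h4iIeHd3Z4d3d3iIeHYHd4h3h3iKxliHd4h3eLh3d3iHiId3d3h4h3d4d3h5h3mHiIiHd3dzWEh4iHd3mHd3eIh3d3d3eYmHd3d4d3iIeIl4eHd3d3e6aIiIiHaId3d3eId3d3d4d4d4h3d3h3d4eId4h3eId4aHh4d4hXd3d3h3d2iHd3iHh4iIiHd3eHeHh3iaGLkmhneHh3aIiWd4joZ3eZiIiIiId3eIiIaZh4dmiak5lk2nd3iJdnZadYlpiHiYh3iHh4d3d4iHanmXd1N3hsh4e4d3d4mIqliIlzeXd4h4d4dnd3d4iIhZe5d4eWfw+QqHd3d3iIg3l3hZd3d3eIiGd3iHd3eIeIg2h3h4Z5gaV3hndop3lSvZeHmHd3iId3h3iZh3iHd3aXZ3h3eneIYYx3xlaXinxohqmah4eIh3iGeJh4iIiIhniIdluGVtp0e5mXd3d23wmniIh5h4h3d3eHd3dnd3d3eHd2Z4ZJqHvWVnl4mHeGL/AId3d3h3d3eKh3d4dnipeHiHdmeIdnh5V4h5mHaJSlKYpXd3Z3d4t3eJiIm5iKqIeYd3eJh4dWeYeXdniIZfNohKhneJdniWend4iId3eHiJiIiIqYeId4d3d4l2iIaZd4d4iG+mdnh3Znd3d4g3Z4u4d3iYhrx4dmeIeHd3YXuXhKtmeHd2aHdYh3h3eJh2Z4h3d3d3m3iVVneIiImIh4iA+nd4h3iHh5l3d4d4h3dUeYd4d4l3eJZ4iJiHiGqHeIOHiHZ2eId2Z5iIiYiHaHd5mIiIiHh4h4h3iHaHaItoh4eIZmeIeJhnmId3eIdohnh4h3d3iIiIeHeHeId3d4dmiYh4h4dnl3iIh3d4iHZ3h2eHeHd4d3h3d3eHd3d3iHiGd3Z1V4eIiId3d3h4h3iHeIiIh3hoaYeIiId3iHd3eLOIeJSYh3iIiHd3eHh3d4iHeIeHeGqIeId3d3iId3Z3iIl4uKV3eIiHd3d3eHd4iHd3d4d3eXeId4h4iId4hphpd1aHdXh3iId3d4iJh2eHiId3h3d5d3h4d4h3d3eIiGd3d3d3ioeIiHeIh3iIeHeIh3iIh5Znh4iJmHh4d4eId3iHd3eKeoh3d3d3h4iId5iHiIeHeIiHd4iIdmiZh4h2eHiHh3h4d2eIh3d4iHd3iIiIh4d4h4h2eJh3d4mHiIeHeHd3eneZZ3iHdnmHeHeIiHiHd3iHiIiGd3iHd3d4iId3eId3d3dVd3iHiYd4iId3d3d3d3iHd3eHeId3iHd3d3d4h3d1Z4a4aIh3d3d3h3d3d3d4eHh4h4h3d3d4d3h3"/>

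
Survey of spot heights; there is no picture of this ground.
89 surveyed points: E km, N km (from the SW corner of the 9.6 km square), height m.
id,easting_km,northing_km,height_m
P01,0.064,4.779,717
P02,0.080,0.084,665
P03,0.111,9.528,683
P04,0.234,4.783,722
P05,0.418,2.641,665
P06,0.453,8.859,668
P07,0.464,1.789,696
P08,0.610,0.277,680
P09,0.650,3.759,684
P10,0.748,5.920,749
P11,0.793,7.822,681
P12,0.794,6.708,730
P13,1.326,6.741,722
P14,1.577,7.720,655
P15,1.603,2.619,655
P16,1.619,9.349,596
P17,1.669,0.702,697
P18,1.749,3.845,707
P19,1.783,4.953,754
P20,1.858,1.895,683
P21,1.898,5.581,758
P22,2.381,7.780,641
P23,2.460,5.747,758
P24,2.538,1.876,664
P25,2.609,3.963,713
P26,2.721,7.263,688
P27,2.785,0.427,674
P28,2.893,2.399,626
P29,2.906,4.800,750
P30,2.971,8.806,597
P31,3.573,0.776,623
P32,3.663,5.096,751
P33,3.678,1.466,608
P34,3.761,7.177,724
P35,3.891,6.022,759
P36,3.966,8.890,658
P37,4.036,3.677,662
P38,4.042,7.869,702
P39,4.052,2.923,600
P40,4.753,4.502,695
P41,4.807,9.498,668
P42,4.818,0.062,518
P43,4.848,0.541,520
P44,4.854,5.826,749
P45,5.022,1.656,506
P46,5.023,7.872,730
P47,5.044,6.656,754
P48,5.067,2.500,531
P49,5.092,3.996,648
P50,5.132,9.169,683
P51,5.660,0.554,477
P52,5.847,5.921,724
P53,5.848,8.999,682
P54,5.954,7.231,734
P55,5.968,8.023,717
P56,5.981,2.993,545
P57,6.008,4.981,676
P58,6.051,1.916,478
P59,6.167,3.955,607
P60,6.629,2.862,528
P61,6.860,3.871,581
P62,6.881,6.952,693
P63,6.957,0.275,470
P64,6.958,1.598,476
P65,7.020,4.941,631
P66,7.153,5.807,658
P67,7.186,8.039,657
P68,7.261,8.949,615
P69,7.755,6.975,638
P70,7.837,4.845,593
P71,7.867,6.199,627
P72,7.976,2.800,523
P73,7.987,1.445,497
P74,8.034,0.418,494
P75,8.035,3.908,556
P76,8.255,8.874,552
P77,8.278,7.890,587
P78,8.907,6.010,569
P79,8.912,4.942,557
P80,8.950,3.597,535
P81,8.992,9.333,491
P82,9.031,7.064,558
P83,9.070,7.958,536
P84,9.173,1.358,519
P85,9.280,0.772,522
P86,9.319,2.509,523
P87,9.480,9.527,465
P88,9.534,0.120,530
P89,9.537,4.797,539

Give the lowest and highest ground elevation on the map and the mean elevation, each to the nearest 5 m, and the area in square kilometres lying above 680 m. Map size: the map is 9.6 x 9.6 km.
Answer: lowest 460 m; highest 760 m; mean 630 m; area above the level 33.8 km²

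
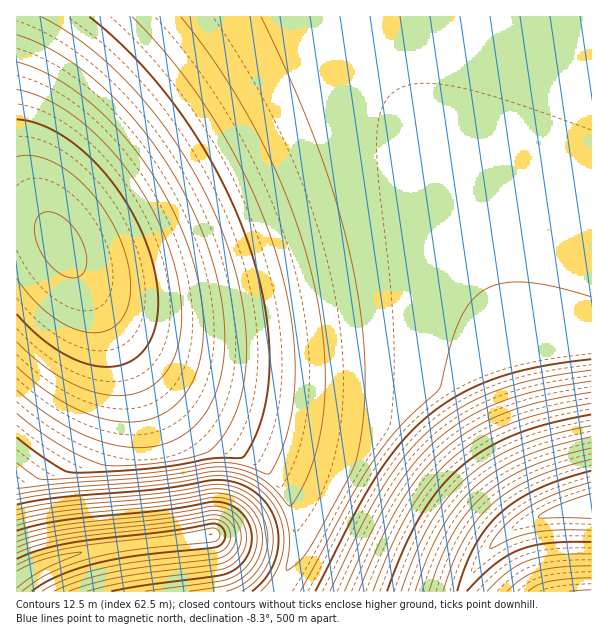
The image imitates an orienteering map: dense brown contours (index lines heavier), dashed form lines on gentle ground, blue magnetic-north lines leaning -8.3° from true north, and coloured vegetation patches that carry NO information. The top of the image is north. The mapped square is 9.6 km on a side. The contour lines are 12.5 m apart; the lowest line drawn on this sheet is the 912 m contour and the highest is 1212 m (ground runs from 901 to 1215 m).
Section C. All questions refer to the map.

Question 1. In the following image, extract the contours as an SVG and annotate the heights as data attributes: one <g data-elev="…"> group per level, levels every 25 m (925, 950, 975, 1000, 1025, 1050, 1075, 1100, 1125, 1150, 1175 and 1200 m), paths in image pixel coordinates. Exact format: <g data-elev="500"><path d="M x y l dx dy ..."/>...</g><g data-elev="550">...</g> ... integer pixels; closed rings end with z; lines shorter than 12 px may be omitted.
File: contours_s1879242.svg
<g data-elev="925"><path d="M17 565l25-11 38-8 91-11 41-7 4 1 4 4-1 6-6 3-81 8-49 11-36 14-25 16"/><path d="M591 530l-31 0-26 2-18 5-24 11-2 0 4-9 9-11 22-19 29-14 37-13"/></g><g data-elev="950"><path d="M443 591l10-29 11-23 13-19 15-16 18-14 23-12 25-9 33-10"/><path d="M591 554l-37 1-26 6-19 10-22 20"/><path d="M17 553l21-8 30-6 100-12 44-8 6 1 5 2 7 9 1 6-2 6-4 5-6 4-78 9-36 7-36 10-27 13"/></g><g data-elev="975"><path d="M415 591l13-34 14-29 15-22 19-20 22-16 26-13 30-11 37-9"/><path d="M591 578l-42 3-12 4-9 6"/><path d="M17 542l21-7 28-6 99-10 48-9 9 2 8 3 6 6 4 7 1 11-2 9-6 9-9 6-102 14-29 6-24 8"/></g><g data-elev="1000"><path d="M387 591l17-43 17-33 19-27 21-21 25-18 29-14 33-11 43-10"/><path d="M17 531l21-6 25-5 101-10 49-8 11 1 10 4 8 6 6 9 4 14-2 15-7 12-12 9-12 4-73 9-35 6"/></g><g data-elev="1025"><path d="M359 591l22-52 20-36 21-31 24-24 28-20 32-15 37-12 48-9"/><path d="M17 520l43-9 101-9 51-9 13 1 14 5 13 11 9 17 1 18-5 16-11 14-13 8-11 3-33 5"/></g><g data-elev="1050"><path d="M330 591l32-66 21-39 24-32 25-26 32-22 34-16 41-11 52-9"/><path d="M17 510l39-8 103-9 53-8 13 0 12 3 14 7 12 12 7 15 3 15-2 17-6 15-10 12-13 10"/></g><g data-elev="1075"><path d="M300 591l51-94 24-39 26-33 38-36 17-61 9-17 9-13 9-7 9-5 11-3 13-1 32 3 43 12"/><path d="M17 500l43-7 102-9 51-8 15 0 15 4 15 8 12 12 8 13 5 17 1 16-4 17-8 15-11 13"/></g><g data-elev="1100"><path d="M17 488l48-5 87-6 57-9 16-1 18 3 17 8 13 10 17 18 3-2 8-15 11-25 6-21 5-24 2-26 0-27-6-57-14-58-22-63-28-60-35-59-39-52"/></g><g data-elev="1125"><path d="M17 437l36 27 13 7 6 2 69-4 33-4 38-7 28 0 5-3 11-20 6-18 5-19 2-23 1-22-6-50-13-52-22-54-27-51-34-50-38-43-41-36"/></g><g data-elev="1150"><path d="M17 390l37 29 20 11 18 8 18 6 18 3 16 0 17-2 14-5 13-8 11-10 9-14 8-15 5-16 3-18 1-21-1-23-4-22-12-47-21-48-27-45-32-41-36-35-38-26-19-10-18-6"/></g><g data-elev="1175"><path d="M17 342l28 25 30 18 29 9 13 2 12-1 12-3 11-6 9-8 7-9 6-12 4-12 4-30-4-34-10-36-17-38-22-34-25-31-29-25-30-18-28-10"/></g><g data-elev="1200"><path d="M17 279l15 19 17 16 17 11 18 7 17 0 13-5 10-12 5-15 1-22-6-27-11-27-17-25-19-21-21-15-21-7-18 1"/></g>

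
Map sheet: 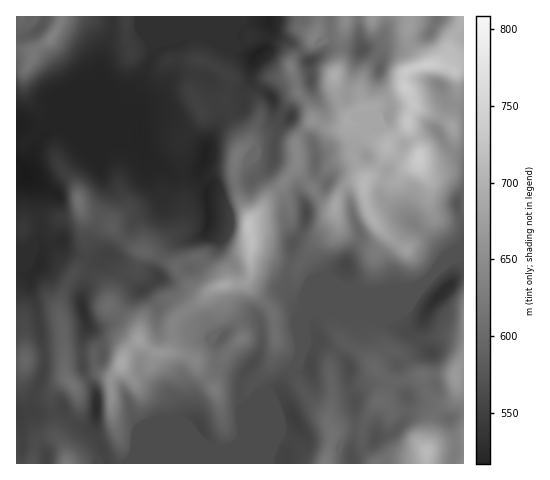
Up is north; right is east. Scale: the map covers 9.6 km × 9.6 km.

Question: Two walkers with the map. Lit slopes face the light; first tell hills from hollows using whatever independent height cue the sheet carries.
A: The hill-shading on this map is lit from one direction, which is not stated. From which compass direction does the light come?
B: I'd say E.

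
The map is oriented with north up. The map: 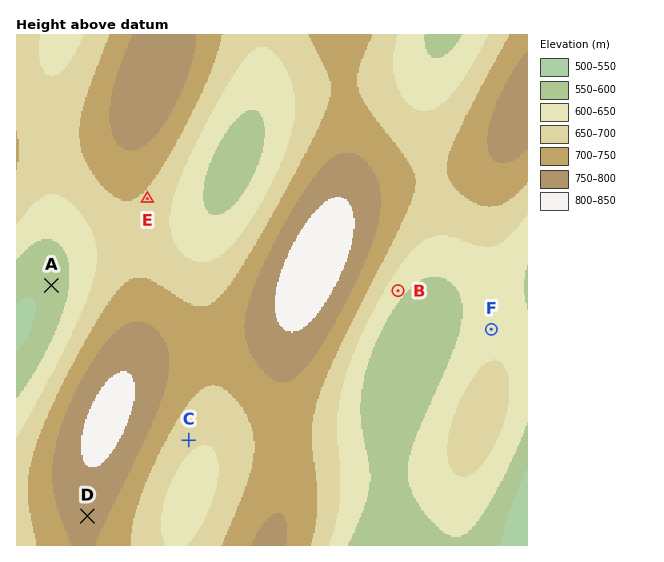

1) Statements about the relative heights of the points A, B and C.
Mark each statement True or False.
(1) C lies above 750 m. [False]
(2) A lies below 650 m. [True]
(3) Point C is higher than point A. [True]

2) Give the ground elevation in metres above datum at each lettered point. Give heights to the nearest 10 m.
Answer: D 770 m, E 690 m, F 630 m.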